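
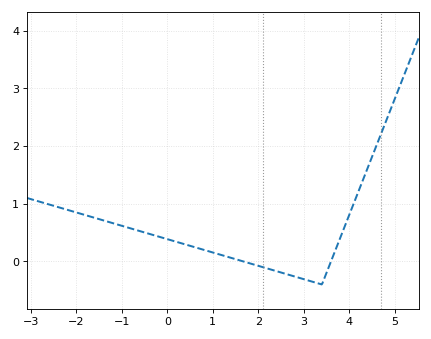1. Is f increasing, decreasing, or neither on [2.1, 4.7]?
neither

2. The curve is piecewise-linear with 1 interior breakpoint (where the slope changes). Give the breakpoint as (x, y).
(3.4, -0.4)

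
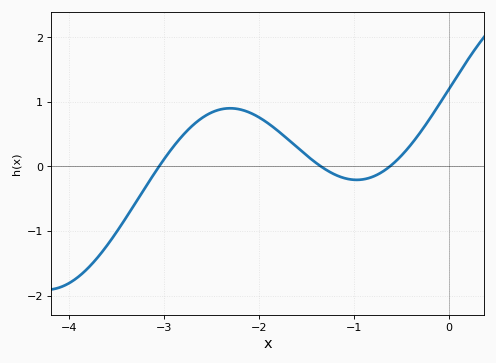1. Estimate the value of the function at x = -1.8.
0.6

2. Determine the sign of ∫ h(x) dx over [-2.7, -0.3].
positive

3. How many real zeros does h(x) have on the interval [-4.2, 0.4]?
3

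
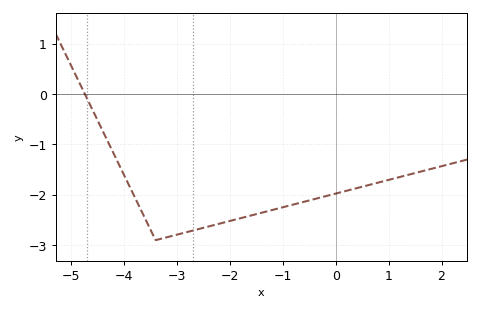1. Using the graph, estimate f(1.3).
-1.6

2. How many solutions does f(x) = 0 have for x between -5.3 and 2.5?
1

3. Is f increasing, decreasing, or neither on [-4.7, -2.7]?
neither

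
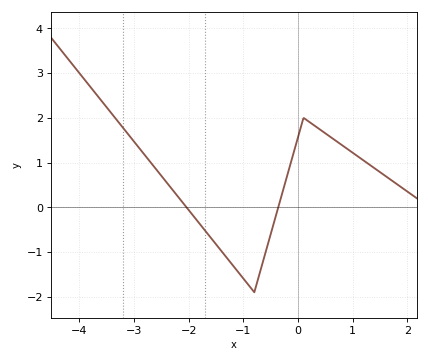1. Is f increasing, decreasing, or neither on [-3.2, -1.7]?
decreasing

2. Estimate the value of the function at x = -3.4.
2.1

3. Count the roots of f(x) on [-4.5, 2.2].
2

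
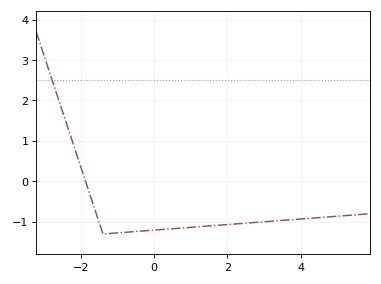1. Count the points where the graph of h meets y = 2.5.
1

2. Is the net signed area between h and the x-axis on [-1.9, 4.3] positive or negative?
negative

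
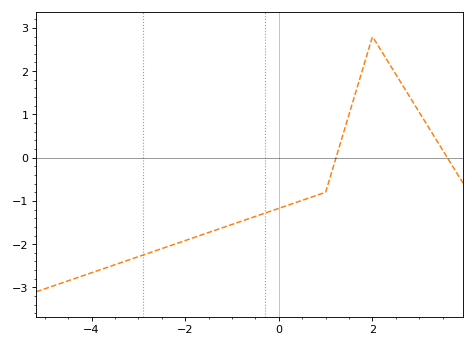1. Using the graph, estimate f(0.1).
-1.1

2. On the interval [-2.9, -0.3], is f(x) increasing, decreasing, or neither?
increasing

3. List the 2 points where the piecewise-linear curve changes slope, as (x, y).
(1, -0.8); (2, 2.8)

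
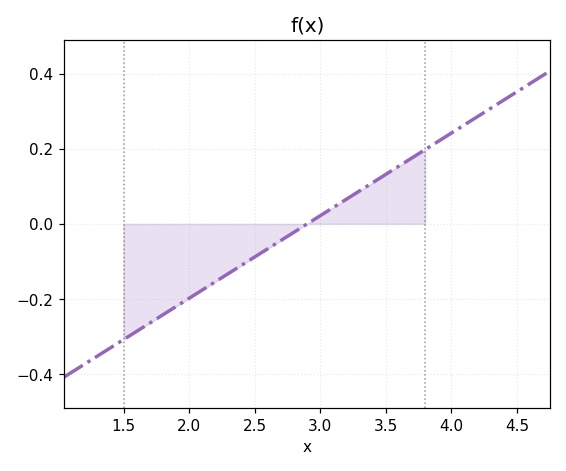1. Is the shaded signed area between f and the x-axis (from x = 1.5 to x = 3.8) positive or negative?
negative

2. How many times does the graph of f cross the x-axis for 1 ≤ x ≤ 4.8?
1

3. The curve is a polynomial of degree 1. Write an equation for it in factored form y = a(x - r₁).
y = 0.22(x - 2.9)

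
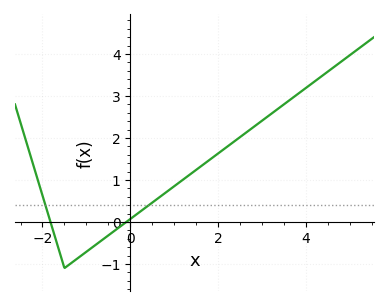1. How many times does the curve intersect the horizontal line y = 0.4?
2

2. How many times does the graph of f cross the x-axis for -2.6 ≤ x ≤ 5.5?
2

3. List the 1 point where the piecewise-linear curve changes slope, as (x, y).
(-1.5, -1.1)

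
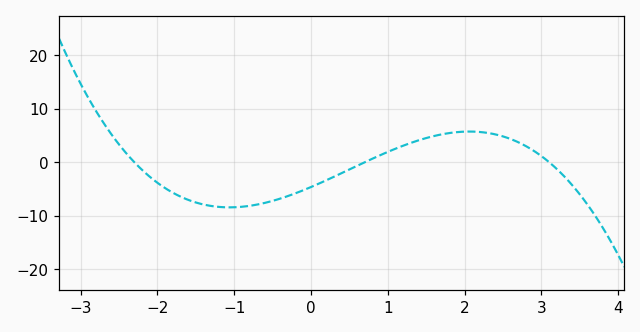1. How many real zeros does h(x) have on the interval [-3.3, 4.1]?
3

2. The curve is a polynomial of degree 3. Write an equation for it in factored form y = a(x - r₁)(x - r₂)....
y = -0.93(x + 2.3)(x - 0.7)(x - 3.1)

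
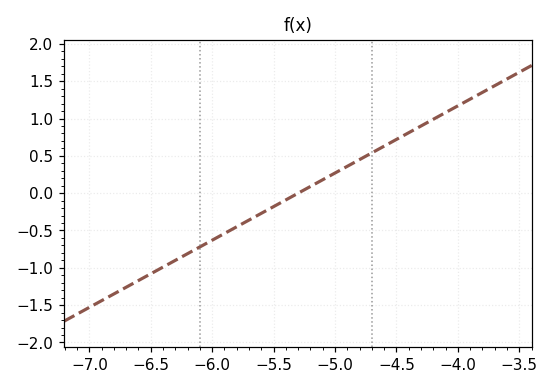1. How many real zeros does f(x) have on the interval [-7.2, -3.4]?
1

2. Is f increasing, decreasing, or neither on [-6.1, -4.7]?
increasing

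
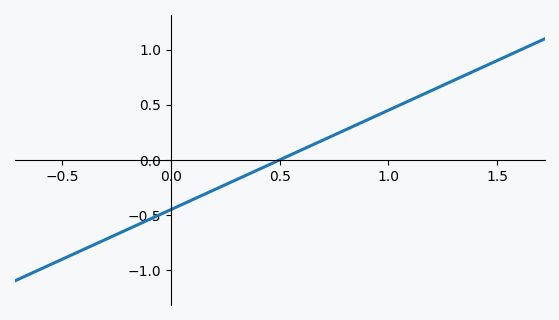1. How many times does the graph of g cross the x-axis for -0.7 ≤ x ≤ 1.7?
1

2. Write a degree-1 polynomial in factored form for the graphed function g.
y = 0.9(x - 0.5)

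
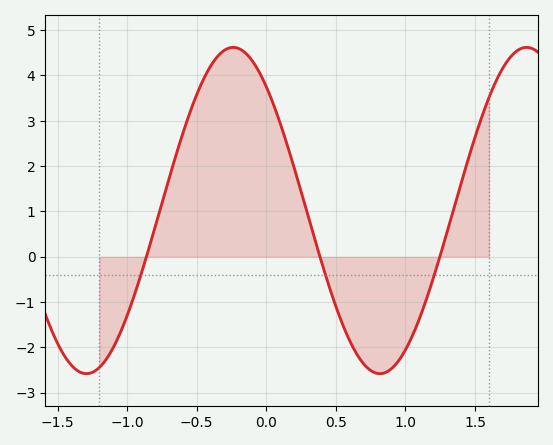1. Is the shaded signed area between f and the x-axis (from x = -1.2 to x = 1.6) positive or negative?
positive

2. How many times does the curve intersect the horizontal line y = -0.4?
3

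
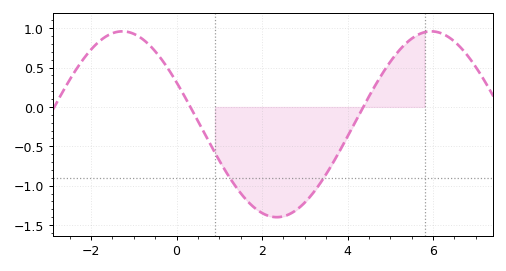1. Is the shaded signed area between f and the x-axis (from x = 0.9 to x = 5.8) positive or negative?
negative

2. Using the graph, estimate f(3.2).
-1.09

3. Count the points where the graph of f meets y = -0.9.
2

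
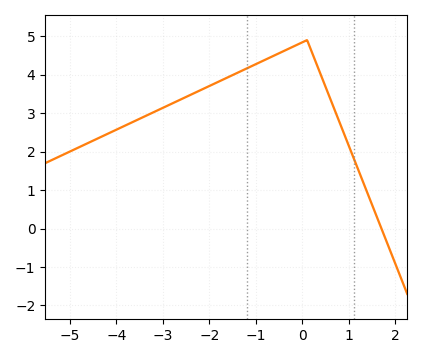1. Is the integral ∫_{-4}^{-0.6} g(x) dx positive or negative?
positive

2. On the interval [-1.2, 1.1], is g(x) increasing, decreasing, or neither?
neither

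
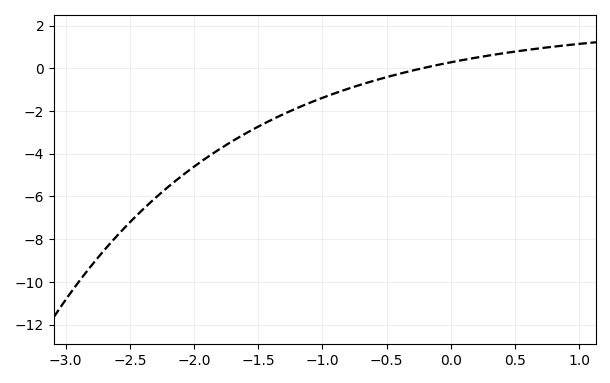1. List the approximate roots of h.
-0.221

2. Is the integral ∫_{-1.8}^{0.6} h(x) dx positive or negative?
negative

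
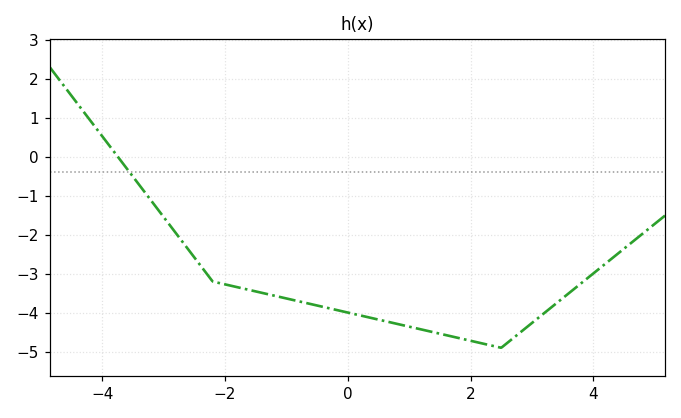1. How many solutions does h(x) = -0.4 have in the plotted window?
1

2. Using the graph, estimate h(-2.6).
-2.4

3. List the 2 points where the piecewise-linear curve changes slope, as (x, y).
(-2.2, -3.2); (2.5, -4.9)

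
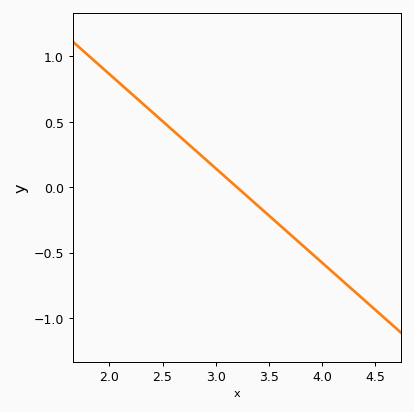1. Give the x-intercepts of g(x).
3.2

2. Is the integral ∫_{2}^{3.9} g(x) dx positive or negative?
positive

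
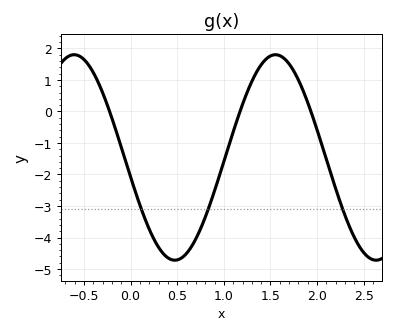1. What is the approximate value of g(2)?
-0.585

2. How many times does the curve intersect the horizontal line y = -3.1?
3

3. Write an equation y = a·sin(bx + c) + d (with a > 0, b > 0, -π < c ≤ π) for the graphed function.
y = 3.26sin(2.91x - 2.95) - 1.46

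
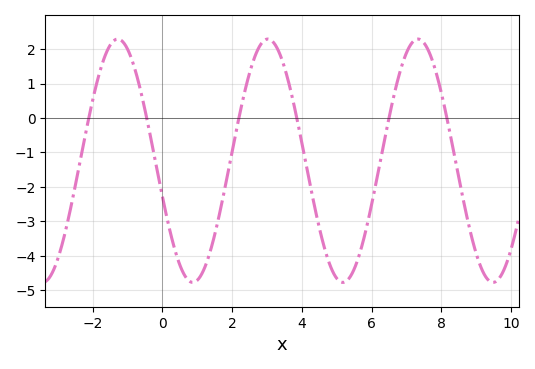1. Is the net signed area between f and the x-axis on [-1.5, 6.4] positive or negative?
negative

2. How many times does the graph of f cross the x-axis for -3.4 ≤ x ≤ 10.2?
6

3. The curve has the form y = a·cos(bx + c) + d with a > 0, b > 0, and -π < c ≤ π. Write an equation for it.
y = 3.53cos(1.46x + 1.87) - 1.24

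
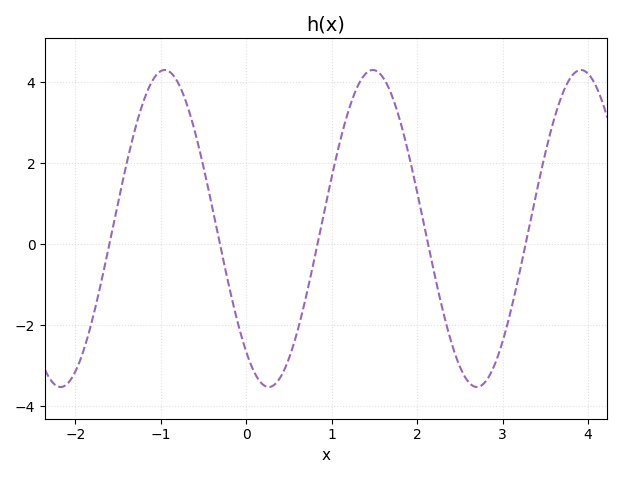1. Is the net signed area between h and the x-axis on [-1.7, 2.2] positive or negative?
positive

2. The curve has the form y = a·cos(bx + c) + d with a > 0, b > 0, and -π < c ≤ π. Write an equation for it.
y = 3.91cos(2.58x + 2.46) + 0.39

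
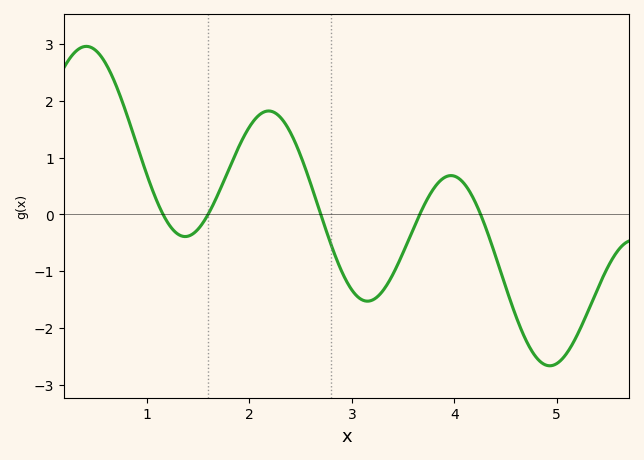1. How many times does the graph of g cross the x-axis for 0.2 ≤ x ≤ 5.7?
5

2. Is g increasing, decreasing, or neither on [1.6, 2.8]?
neither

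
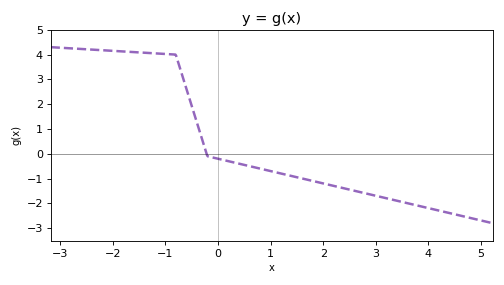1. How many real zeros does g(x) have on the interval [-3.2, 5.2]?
1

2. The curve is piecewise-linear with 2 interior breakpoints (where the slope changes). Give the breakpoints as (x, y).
(-0.8, 4); (-0.2, -0.1)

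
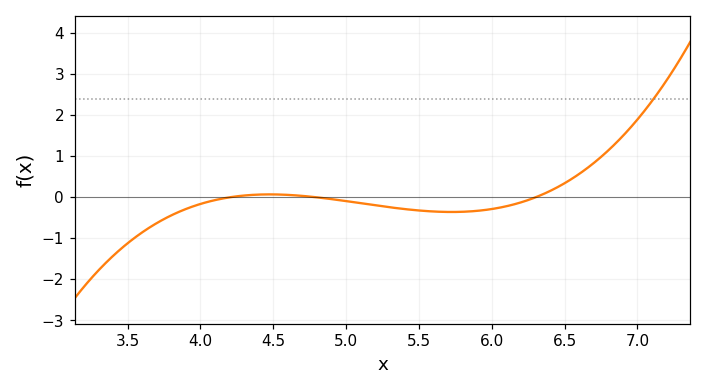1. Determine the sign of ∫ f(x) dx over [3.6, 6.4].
negative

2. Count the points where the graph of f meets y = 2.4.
1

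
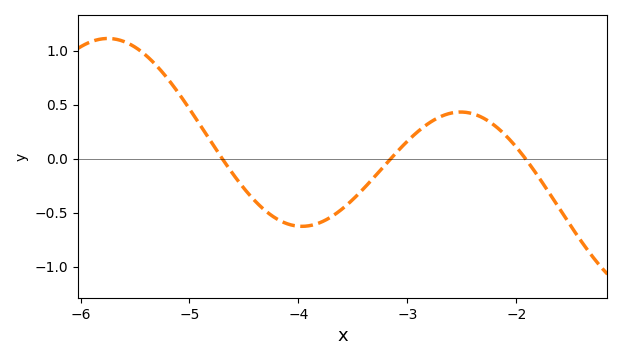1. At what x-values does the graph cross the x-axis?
-4.7, -3.15, -1.92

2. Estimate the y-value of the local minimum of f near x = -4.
-0.625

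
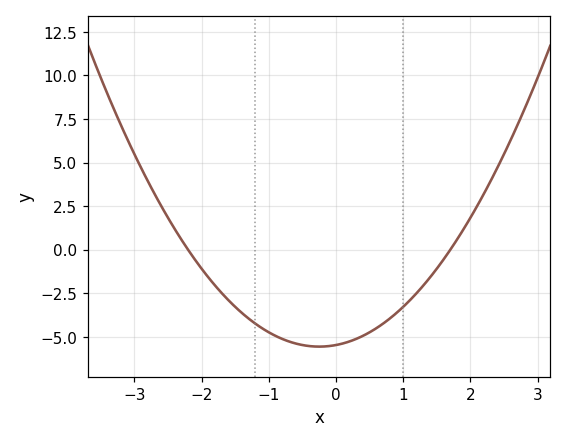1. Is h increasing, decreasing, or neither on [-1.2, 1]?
neither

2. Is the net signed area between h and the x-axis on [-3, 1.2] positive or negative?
negative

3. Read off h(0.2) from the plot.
-5.2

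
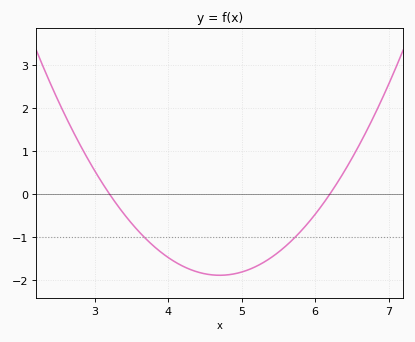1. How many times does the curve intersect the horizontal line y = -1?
2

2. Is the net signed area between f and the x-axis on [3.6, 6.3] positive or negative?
negative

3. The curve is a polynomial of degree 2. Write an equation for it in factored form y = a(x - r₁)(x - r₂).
y = 0.84(x - 3.2)(x - 6.2)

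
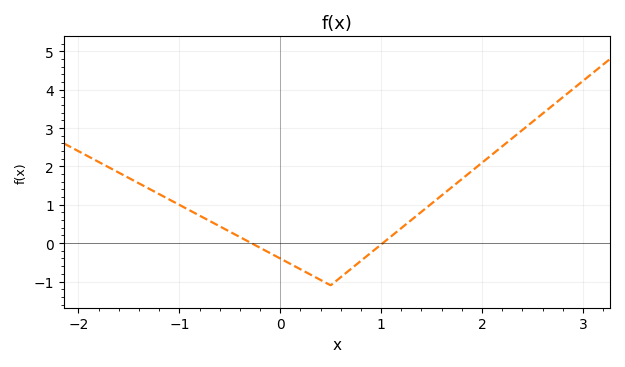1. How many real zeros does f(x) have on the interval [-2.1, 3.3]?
2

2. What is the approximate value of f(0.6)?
-0.887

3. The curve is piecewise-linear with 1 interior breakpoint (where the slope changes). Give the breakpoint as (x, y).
(0.5, -1.1)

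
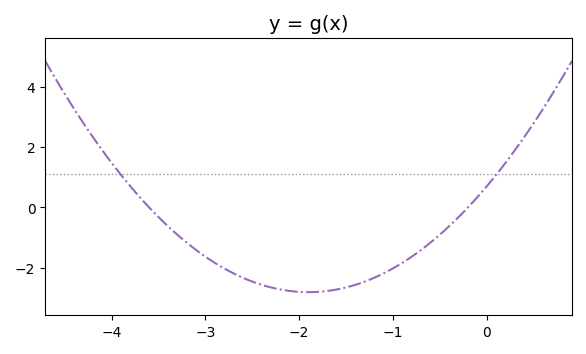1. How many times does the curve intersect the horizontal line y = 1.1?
2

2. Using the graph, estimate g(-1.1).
-2.2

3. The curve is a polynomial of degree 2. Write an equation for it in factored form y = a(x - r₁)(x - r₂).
y = 0.97(x + 3.6)(x + 0.2)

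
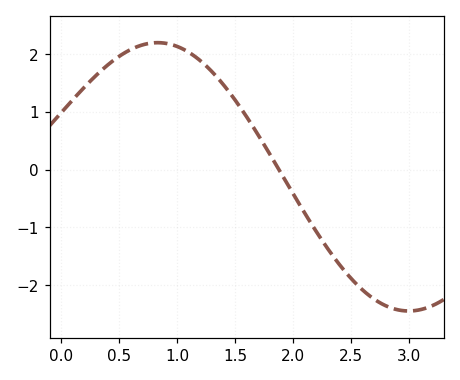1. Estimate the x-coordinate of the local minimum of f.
3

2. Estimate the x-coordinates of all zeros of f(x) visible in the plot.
1.88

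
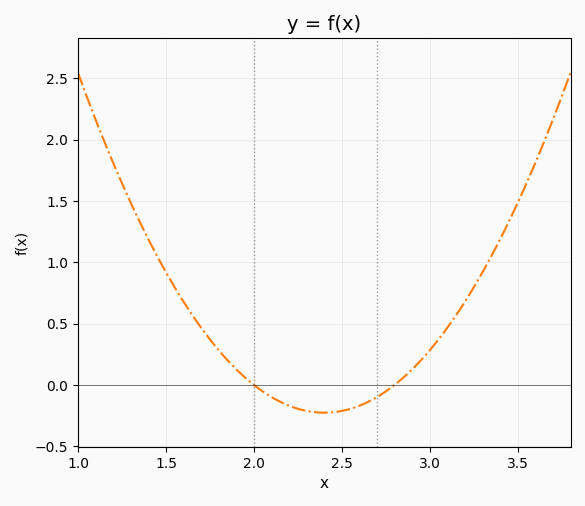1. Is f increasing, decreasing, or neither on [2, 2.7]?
neither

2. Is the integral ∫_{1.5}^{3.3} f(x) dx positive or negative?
positive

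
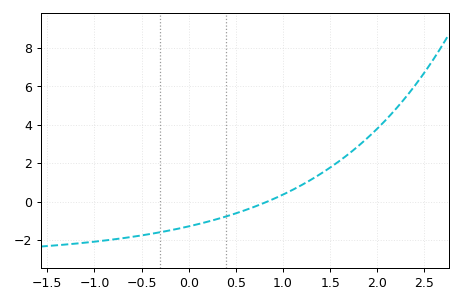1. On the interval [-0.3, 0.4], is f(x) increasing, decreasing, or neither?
increasing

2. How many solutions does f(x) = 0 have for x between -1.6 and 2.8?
1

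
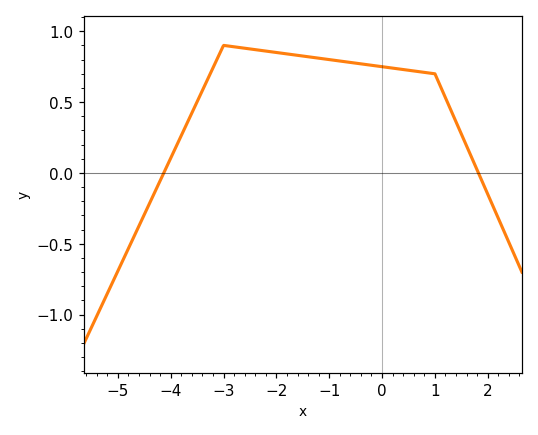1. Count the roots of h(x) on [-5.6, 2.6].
2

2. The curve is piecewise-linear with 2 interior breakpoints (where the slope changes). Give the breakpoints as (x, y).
(-3, 0.9); (1, 0.7)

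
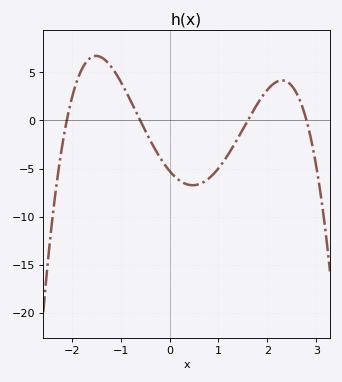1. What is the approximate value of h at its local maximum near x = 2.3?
4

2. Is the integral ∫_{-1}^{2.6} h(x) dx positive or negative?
negative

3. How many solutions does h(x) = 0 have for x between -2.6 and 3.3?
4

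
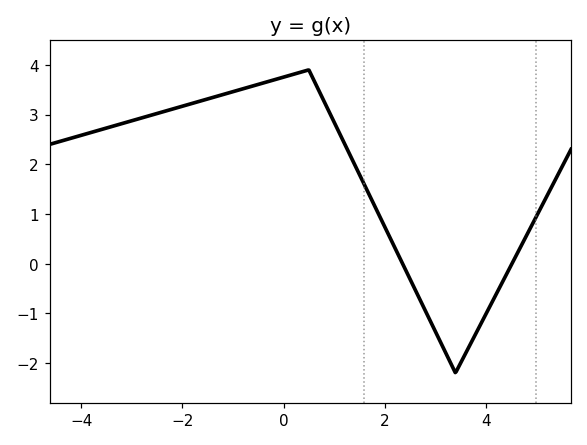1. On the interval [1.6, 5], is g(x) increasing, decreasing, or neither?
neither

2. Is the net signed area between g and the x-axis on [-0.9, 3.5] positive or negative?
positive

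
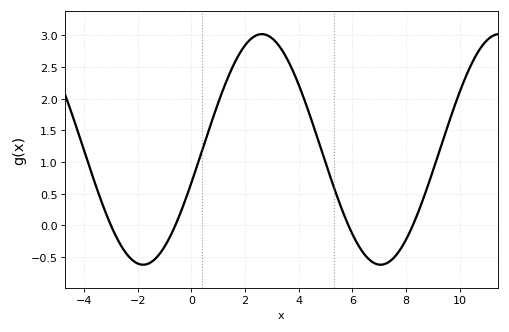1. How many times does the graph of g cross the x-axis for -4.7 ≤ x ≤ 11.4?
4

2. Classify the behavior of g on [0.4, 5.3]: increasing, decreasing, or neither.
neither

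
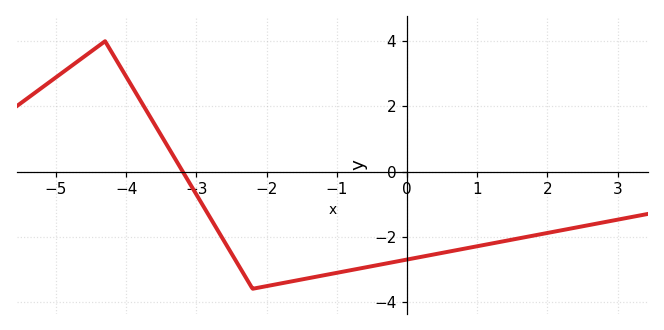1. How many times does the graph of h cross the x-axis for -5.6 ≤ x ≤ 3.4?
1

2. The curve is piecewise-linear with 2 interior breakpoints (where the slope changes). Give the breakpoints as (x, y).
(-4.3, 4); (-2.2, -3.6)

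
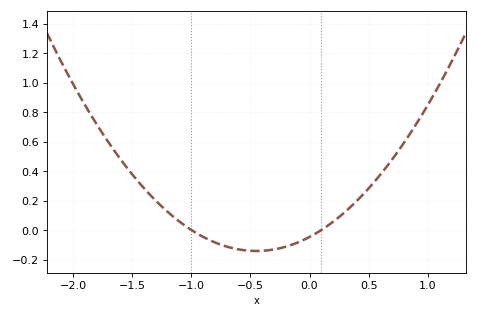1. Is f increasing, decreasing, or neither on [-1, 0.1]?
neither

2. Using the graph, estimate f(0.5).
0.28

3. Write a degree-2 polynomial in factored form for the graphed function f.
y = 0.47(x + 1)(x - 0.1)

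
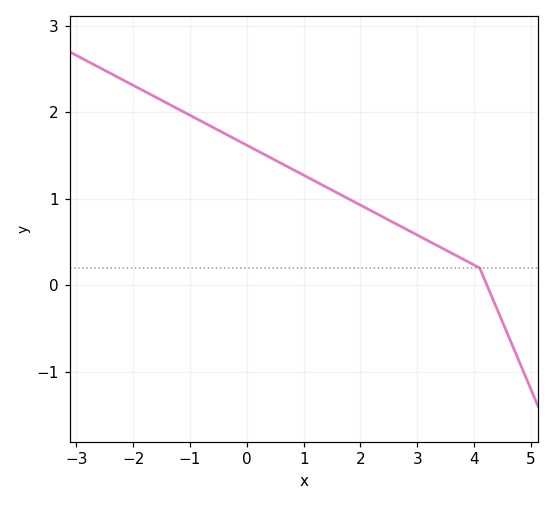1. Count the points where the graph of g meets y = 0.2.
1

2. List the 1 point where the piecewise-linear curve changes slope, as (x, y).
(4.1, 0.2)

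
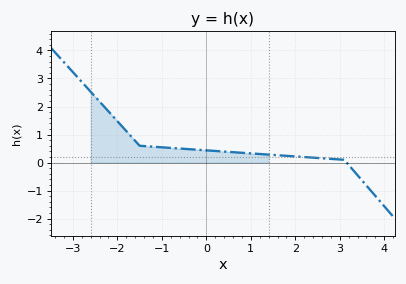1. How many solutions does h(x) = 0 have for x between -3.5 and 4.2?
1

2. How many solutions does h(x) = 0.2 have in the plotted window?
1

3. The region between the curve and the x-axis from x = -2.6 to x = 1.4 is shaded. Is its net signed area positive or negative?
positive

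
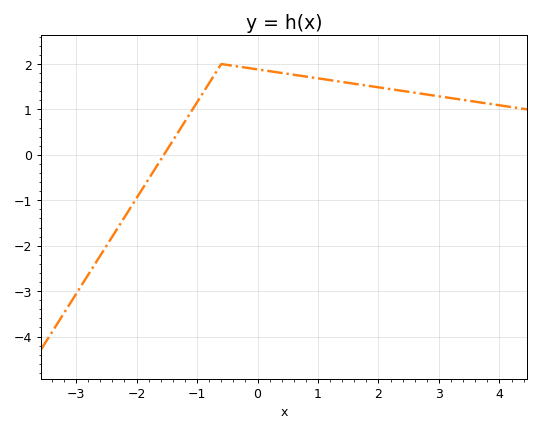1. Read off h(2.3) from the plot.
1.43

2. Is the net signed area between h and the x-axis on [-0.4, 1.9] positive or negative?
positive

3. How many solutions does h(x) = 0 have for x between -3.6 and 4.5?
1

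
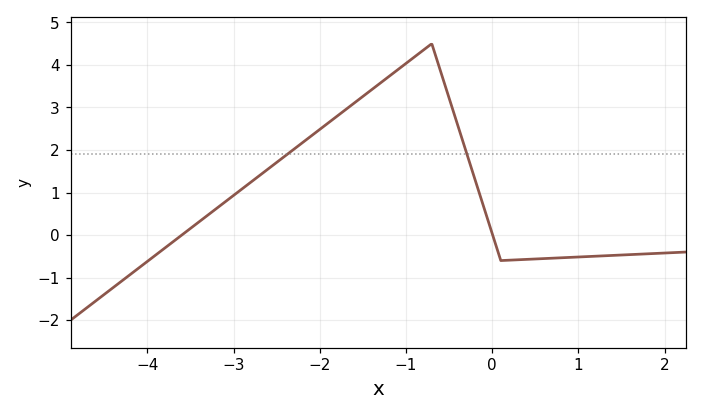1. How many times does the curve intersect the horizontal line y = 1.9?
2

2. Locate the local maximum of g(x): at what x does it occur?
-0.702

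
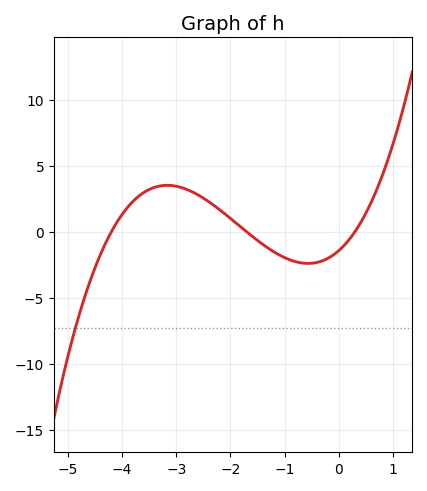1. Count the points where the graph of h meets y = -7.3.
1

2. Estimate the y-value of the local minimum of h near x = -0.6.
-2.5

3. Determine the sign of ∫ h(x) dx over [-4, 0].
positive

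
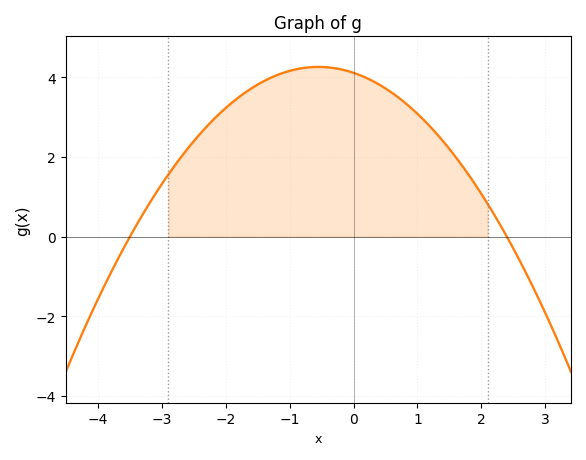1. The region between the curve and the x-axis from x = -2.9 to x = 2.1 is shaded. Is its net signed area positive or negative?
positive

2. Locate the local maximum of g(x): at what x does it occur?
-0.6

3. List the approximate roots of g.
-3.6, 2.4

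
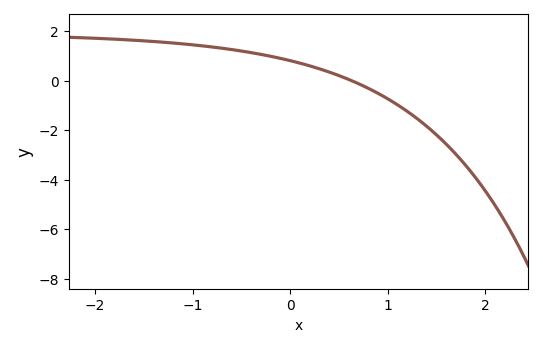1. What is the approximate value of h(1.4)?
-1.84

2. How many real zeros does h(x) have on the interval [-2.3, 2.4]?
1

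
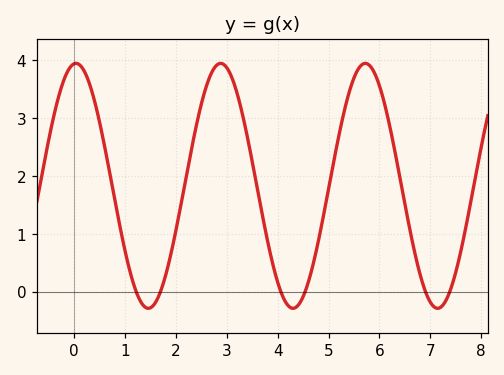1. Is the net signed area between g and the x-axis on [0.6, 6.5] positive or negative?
positive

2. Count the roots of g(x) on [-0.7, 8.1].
6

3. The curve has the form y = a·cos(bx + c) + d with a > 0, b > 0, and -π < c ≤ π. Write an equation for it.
y = 2.12cos(2.2x - 0.08) + 1.83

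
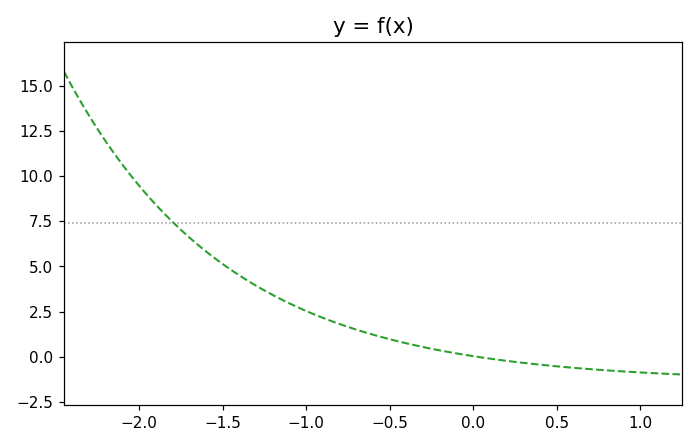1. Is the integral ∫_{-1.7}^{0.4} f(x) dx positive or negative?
positive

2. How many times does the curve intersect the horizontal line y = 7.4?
1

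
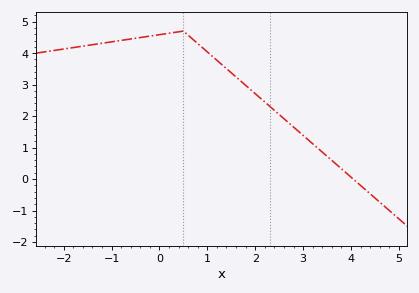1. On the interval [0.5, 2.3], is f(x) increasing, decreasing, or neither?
decreasing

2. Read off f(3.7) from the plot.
0.46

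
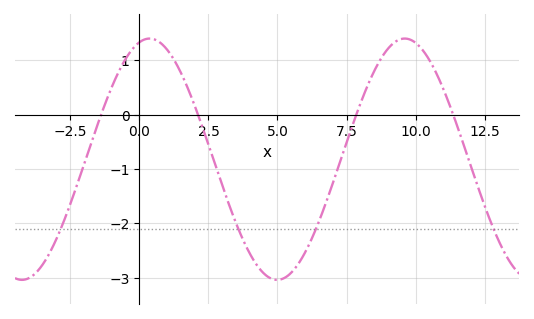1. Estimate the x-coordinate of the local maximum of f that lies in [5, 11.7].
9.5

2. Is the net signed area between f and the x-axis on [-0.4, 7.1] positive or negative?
negative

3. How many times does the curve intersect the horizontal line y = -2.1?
4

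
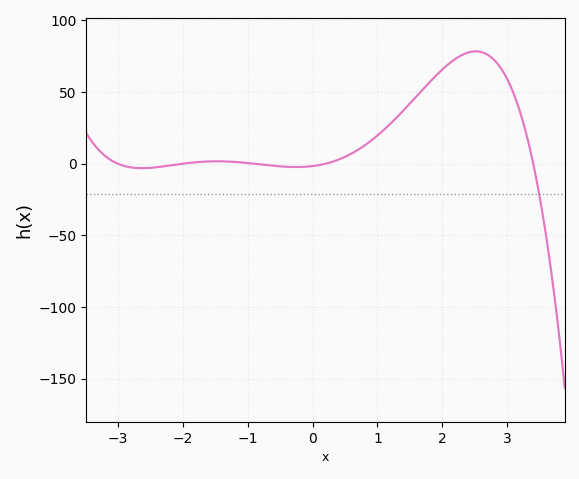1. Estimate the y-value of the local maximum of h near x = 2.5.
78.4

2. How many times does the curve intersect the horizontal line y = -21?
1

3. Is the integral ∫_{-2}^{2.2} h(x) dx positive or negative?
positive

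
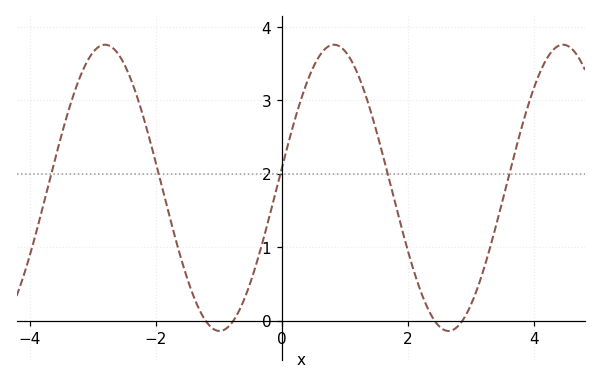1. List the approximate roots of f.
-1.21, -0.769, 2.42, 2.86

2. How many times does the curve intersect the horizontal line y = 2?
5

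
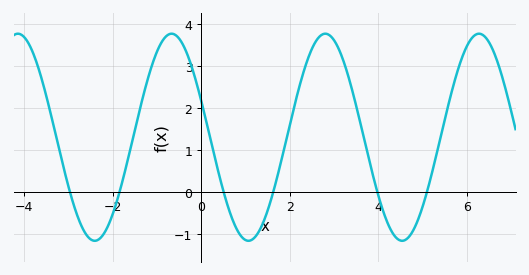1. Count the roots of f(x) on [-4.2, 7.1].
6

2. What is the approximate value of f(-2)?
-0.5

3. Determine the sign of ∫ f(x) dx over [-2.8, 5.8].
positive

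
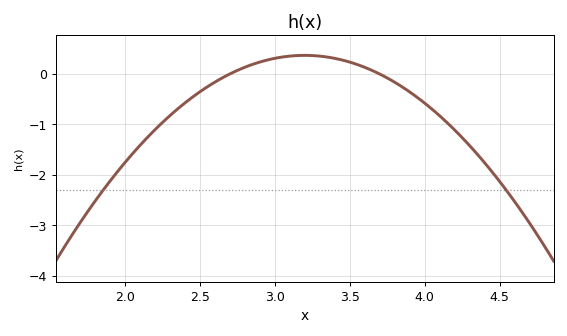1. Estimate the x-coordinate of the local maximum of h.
3.2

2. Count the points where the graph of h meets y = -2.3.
2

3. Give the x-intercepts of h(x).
2.7, 3.7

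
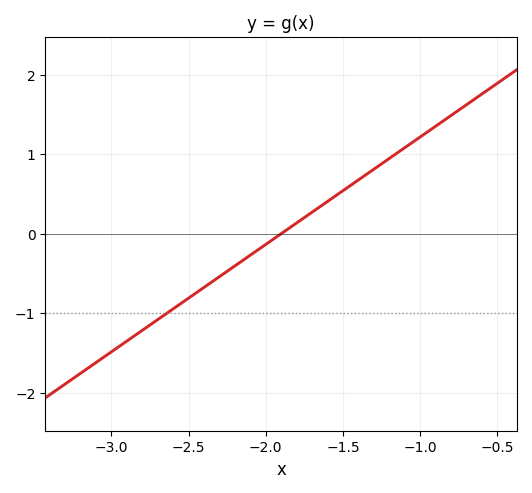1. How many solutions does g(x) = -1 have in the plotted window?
1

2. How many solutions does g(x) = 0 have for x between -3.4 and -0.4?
1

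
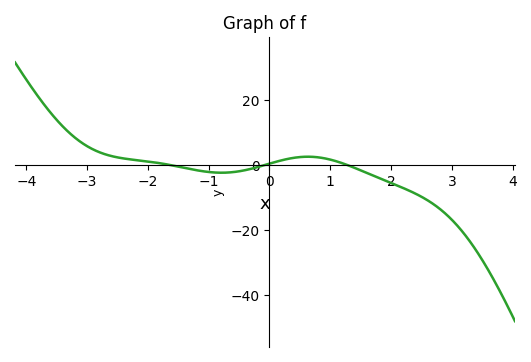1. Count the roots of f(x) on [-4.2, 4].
3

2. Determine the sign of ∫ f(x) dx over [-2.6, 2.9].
negative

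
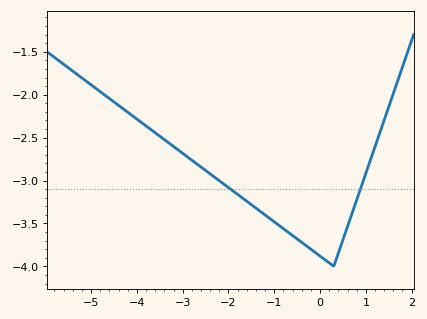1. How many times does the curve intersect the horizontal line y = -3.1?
2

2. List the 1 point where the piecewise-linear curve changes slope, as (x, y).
(0.3, -4)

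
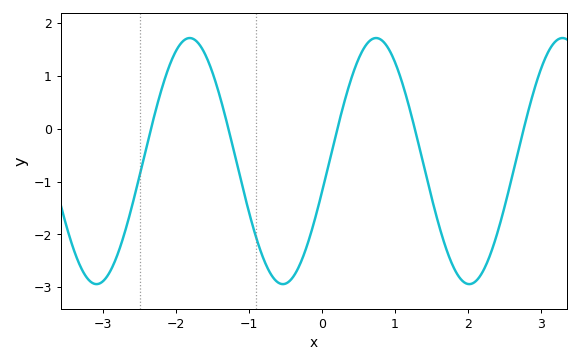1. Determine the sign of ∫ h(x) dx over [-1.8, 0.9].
negative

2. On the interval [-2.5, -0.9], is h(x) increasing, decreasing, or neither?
neither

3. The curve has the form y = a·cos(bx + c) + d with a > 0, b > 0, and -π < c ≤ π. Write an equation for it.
y = 2.33cos(2.46x - 1.82) - 0.61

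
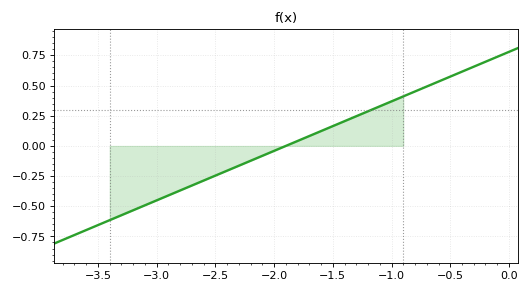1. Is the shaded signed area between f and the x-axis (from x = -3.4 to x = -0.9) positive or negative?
negative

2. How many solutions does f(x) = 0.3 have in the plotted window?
1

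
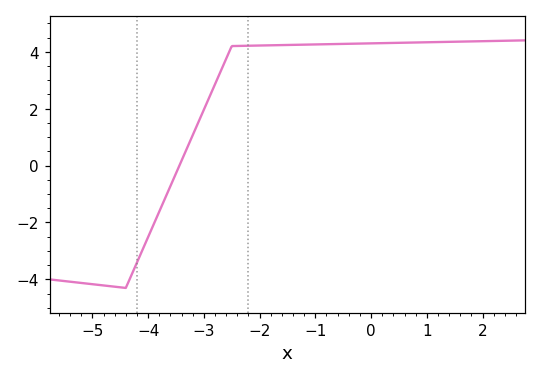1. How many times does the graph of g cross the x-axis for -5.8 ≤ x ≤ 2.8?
1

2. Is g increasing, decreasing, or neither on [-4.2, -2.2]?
increasing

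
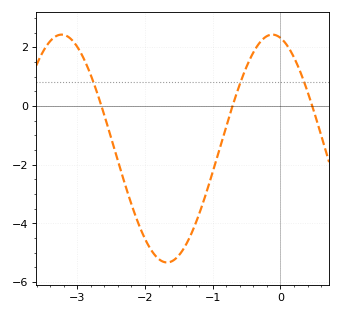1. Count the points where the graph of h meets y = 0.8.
3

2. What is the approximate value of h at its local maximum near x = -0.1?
2.43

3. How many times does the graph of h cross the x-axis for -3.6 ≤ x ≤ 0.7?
3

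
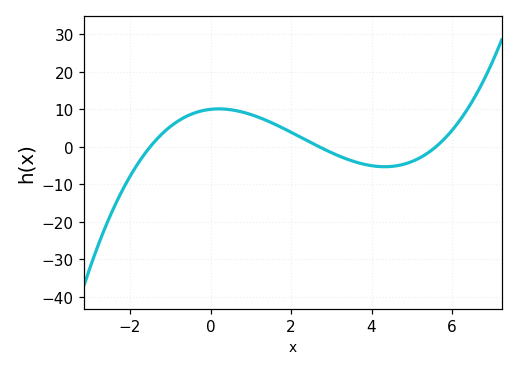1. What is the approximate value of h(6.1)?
5.68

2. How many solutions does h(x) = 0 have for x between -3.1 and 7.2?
3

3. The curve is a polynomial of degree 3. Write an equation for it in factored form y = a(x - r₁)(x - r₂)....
y = 0.44(x + 1.5)(x - 2.7)(x - 5.6)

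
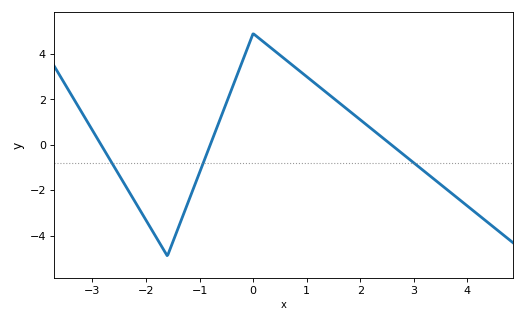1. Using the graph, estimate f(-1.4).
-3.6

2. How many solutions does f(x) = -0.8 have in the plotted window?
3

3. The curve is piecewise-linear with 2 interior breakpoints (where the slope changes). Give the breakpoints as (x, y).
(-1.6, -4.9); (0, 4.9)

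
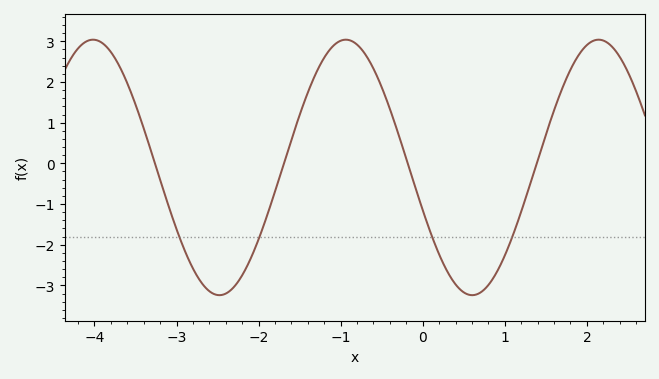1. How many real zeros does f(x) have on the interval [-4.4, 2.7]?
4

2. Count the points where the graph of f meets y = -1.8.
4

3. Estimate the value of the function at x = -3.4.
0.9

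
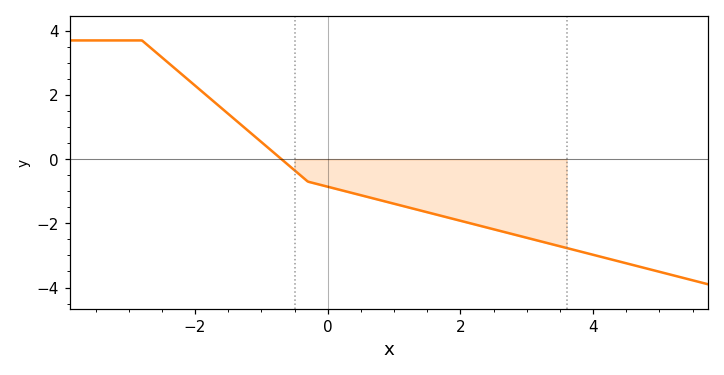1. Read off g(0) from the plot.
-0.859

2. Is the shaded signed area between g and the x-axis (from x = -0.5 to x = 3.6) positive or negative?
negative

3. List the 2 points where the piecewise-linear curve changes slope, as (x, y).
(-2.8, 3.7); (-0.3, -0.7)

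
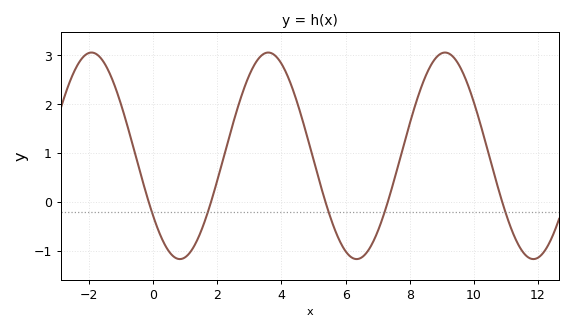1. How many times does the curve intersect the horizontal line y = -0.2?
5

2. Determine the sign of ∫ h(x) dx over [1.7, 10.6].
positive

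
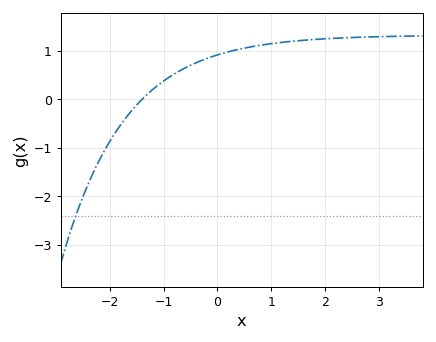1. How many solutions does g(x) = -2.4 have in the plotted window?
1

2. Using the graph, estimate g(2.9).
1.29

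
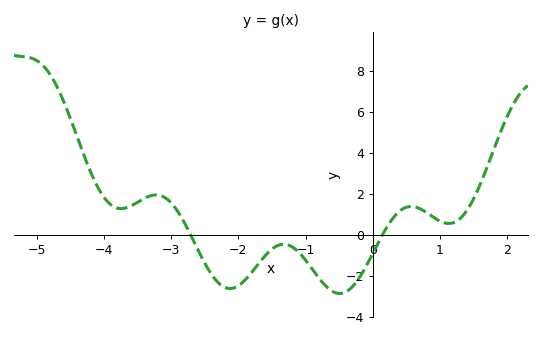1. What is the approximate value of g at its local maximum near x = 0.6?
1.4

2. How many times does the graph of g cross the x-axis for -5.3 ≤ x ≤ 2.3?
2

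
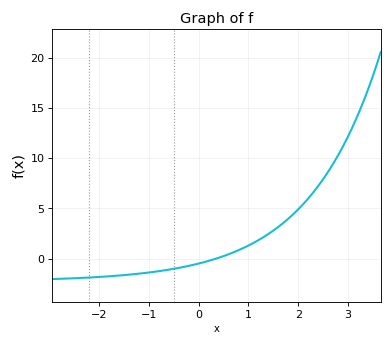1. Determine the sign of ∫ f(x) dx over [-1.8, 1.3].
negative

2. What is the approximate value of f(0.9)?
1.05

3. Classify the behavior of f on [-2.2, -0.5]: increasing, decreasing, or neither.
increasing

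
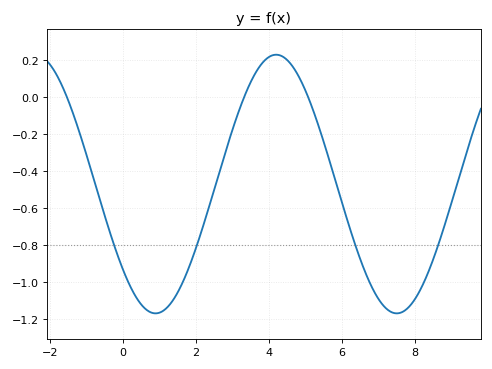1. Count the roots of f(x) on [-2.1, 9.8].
3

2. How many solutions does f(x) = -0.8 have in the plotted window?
4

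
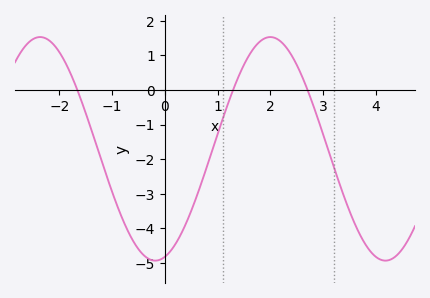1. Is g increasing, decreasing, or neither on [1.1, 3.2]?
neither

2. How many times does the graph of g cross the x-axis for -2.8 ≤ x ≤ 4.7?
3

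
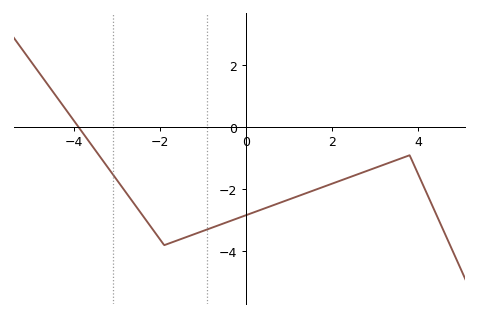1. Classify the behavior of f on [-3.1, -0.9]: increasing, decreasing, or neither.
neither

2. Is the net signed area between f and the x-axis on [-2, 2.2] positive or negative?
negative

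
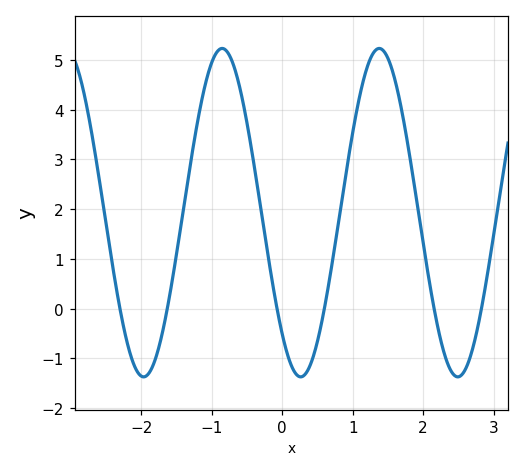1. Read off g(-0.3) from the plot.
2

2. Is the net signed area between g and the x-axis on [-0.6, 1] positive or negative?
positive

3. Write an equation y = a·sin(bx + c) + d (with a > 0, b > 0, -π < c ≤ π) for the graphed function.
y = 3.3sin(2.8x - 2.3) + 1.93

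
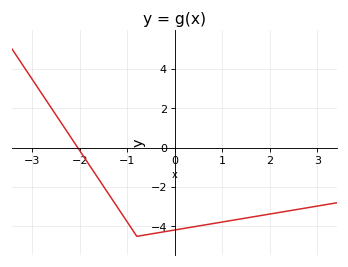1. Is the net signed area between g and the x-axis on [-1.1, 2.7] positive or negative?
negative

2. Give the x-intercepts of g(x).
-2.05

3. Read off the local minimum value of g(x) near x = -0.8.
-4.5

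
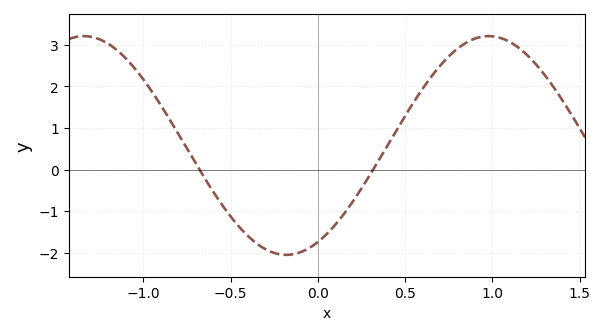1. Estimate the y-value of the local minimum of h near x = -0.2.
-2.05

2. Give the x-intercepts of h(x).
-0.679, 0.316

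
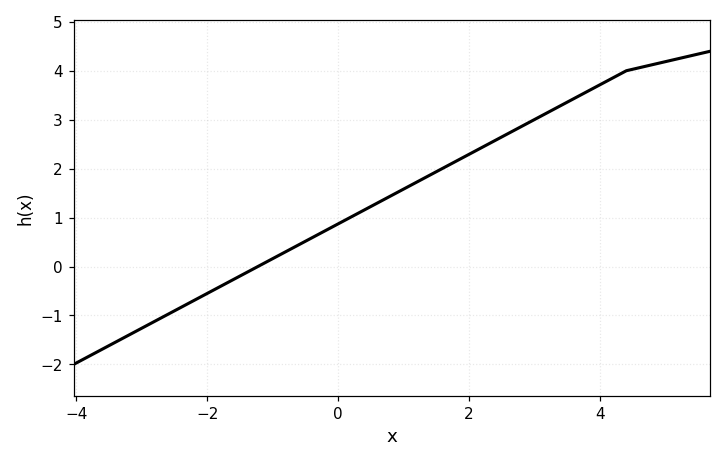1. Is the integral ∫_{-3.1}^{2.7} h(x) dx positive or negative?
positive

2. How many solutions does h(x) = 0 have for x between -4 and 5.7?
1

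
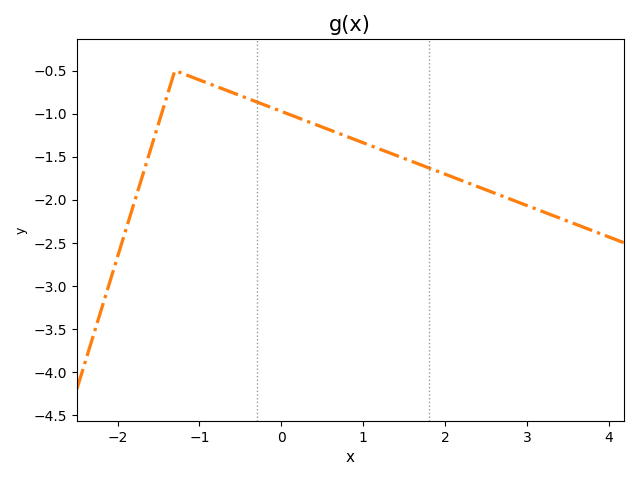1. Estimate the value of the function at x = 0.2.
-1.05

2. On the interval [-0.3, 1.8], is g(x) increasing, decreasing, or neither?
decreasing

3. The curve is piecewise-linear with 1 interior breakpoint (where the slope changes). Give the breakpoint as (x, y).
(-1.3, -0.5)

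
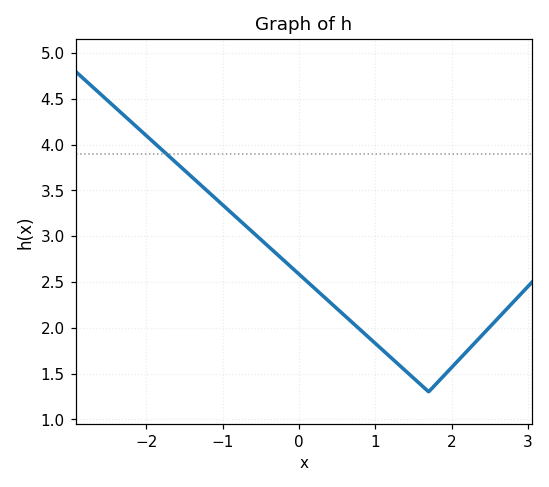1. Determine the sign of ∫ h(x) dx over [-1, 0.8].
positive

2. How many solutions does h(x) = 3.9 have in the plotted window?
1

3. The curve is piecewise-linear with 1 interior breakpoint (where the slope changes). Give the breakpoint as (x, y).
(1.7, 1.3)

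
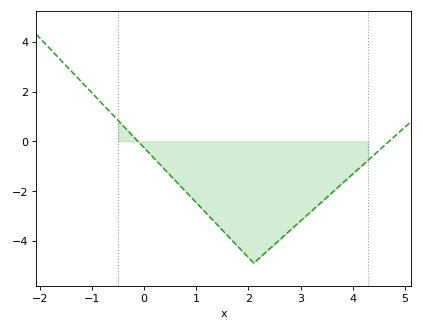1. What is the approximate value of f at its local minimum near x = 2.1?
-4.9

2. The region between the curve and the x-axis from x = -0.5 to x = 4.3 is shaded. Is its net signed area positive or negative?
negative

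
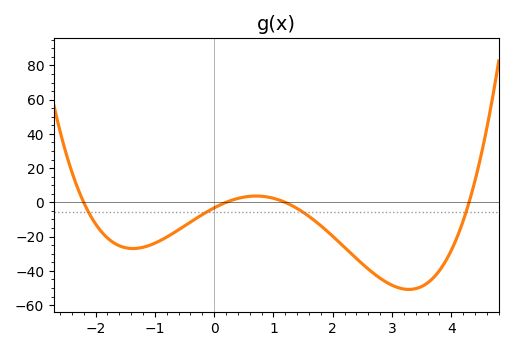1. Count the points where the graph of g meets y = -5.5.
4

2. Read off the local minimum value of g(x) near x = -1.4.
-27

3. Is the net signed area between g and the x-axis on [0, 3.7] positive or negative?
negative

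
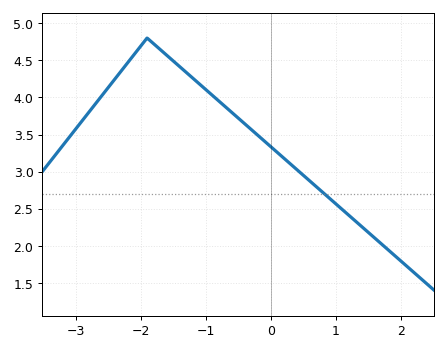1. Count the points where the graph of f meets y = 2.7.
1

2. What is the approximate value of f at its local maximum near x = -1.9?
4.8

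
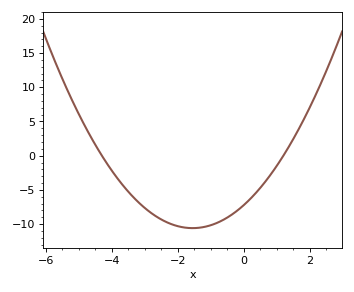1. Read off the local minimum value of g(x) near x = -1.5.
-10.5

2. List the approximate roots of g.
-4.2, 1.2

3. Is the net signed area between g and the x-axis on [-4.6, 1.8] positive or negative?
negative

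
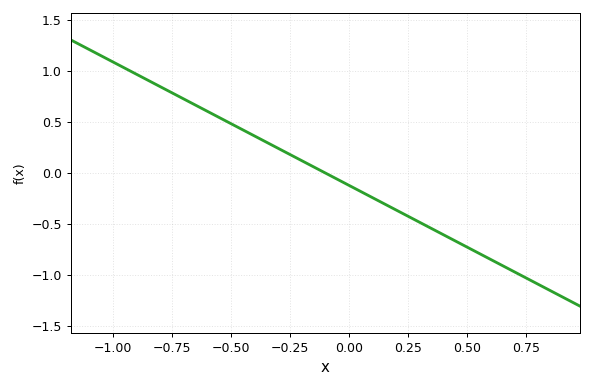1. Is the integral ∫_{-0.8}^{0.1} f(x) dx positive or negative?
positive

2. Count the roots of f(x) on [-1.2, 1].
1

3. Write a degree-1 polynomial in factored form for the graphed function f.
y = -1.21(x + 0.1)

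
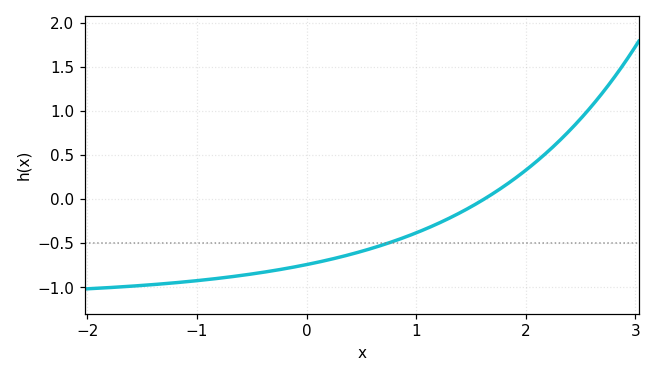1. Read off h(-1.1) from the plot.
-0.935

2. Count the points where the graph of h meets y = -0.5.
1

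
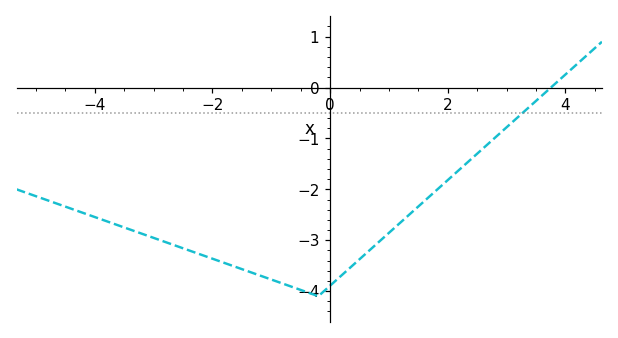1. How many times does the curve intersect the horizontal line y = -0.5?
1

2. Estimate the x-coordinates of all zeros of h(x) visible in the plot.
3.8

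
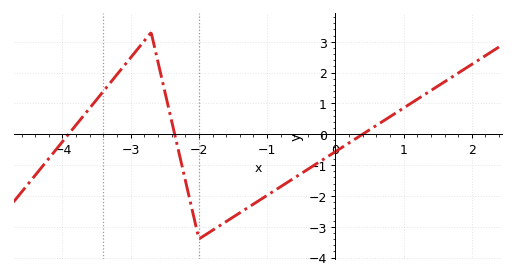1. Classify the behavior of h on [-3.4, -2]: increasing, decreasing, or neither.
neither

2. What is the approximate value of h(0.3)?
-0.143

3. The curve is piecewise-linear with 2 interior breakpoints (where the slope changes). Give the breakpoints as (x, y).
(-2.7, 3.3); (-2, -3.4)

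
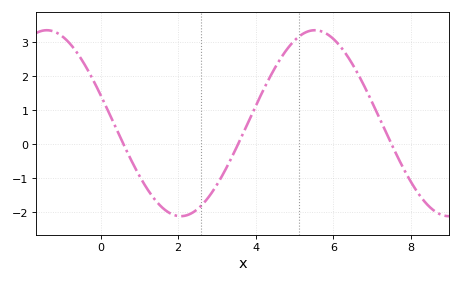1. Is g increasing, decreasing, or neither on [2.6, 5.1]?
increasing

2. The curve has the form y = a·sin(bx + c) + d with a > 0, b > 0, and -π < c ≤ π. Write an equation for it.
y = 2.73sin(0.91x + 2.8) + 0.62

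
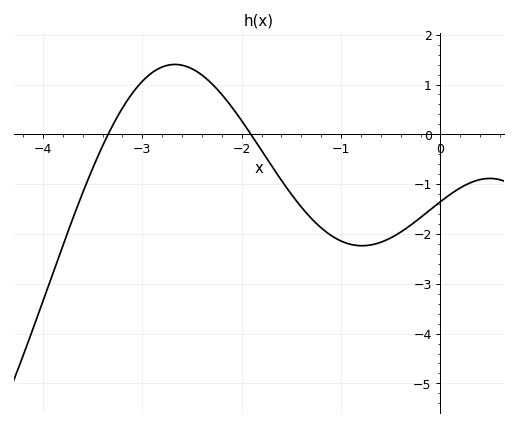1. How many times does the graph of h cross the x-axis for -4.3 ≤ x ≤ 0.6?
2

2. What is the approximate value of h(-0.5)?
-2.08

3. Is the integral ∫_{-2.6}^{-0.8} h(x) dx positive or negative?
negative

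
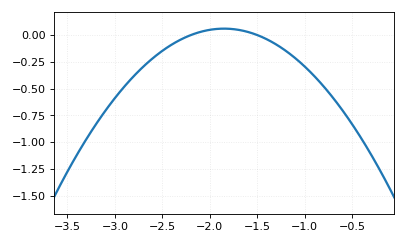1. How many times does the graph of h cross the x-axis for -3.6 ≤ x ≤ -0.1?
2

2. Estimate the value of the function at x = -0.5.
-0.84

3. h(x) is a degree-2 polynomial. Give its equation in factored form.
y = -0.49(x + 2.2)(x + 1.5)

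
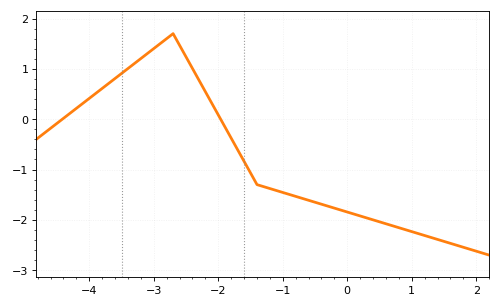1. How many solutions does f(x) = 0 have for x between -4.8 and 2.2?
2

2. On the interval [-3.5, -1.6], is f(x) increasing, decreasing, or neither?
neither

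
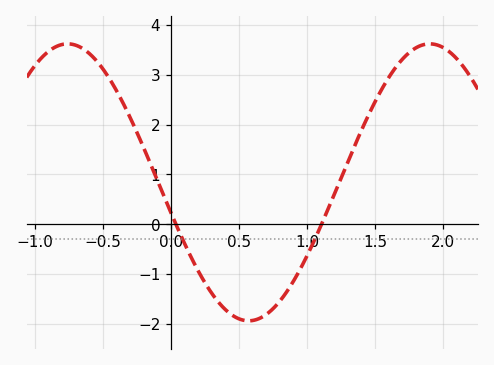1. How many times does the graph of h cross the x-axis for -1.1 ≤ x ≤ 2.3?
2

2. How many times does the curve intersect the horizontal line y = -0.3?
2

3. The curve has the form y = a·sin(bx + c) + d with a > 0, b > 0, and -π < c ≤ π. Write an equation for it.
y = 2.78sin(2.36x - 2.92) + 0.84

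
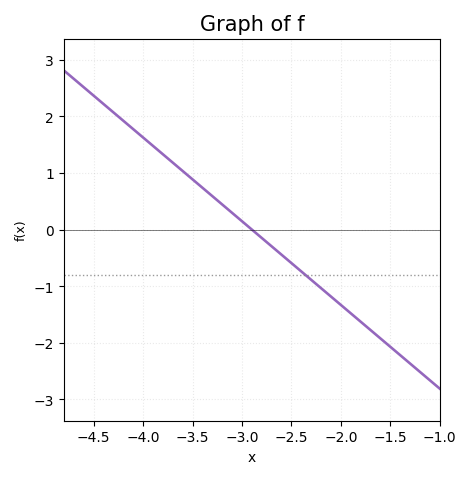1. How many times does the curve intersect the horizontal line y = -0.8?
1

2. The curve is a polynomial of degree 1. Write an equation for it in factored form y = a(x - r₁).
y = -1.48(x + 2.9)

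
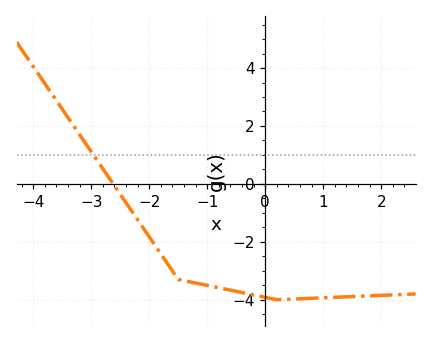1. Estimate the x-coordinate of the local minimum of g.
0.2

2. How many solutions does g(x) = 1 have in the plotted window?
1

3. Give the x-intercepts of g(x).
-2.6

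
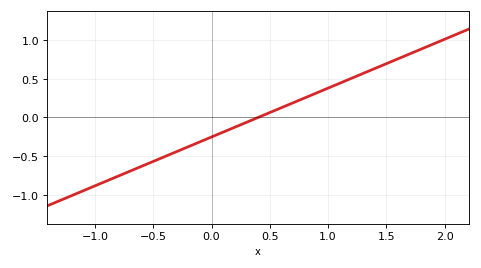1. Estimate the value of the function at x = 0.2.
-0.126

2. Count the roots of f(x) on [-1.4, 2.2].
1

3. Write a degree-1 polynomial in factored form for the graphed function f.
y = 0.63(x - 0.4)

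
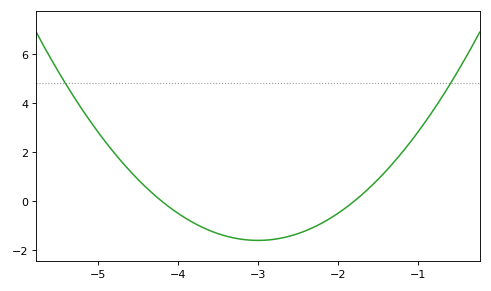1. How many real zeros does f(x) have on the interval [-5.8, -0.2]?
2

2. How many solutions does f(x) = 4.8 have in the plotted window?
2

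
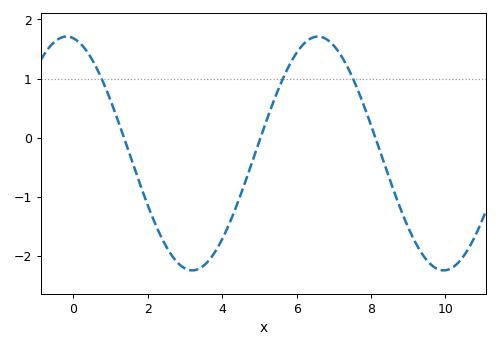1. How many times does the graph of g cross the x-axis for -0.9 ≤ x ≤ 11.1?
3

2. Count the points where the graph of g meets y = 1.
3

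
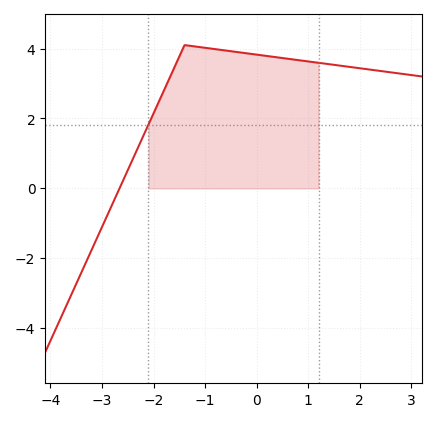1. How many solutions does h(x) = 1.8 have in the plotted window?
1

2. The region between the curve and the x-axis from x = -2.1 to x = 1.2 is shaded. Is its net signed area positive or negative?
positive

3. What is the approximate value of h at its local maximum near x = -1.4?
4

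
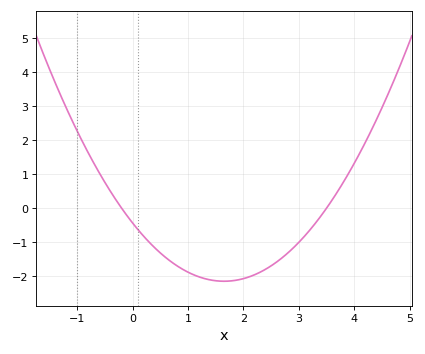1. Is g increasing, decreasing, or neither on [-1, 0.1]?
decreasing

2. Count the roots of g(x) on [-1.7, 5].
2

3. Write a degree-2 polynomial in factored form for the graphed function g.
y = 0.63(x + 0.2)(x - 3.5)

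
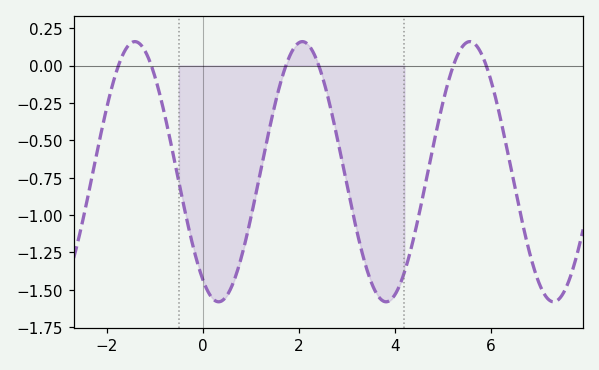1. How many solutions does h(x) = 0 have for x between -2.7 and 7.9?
6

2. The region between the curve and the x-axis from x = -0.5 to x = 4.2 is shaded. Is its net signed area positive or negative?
negative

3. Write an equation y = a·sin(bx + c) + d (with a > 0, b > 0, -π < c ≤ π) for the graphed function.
y = 0.87sin(1.8x - 2.2) - 0.71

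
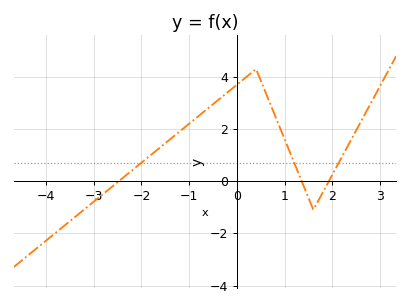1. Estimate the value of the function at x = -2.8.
-0.4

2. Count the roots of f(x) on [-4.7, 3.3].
3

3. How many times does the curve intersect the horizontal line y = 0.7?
3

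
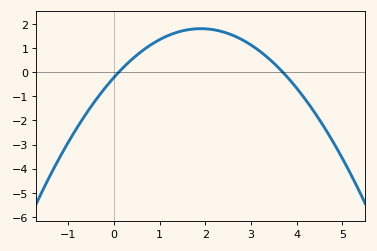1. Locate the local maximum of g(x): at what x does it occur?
1.9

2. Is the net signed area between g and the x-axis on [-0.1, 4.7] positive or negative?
positive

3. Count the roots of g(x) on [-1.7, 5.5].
2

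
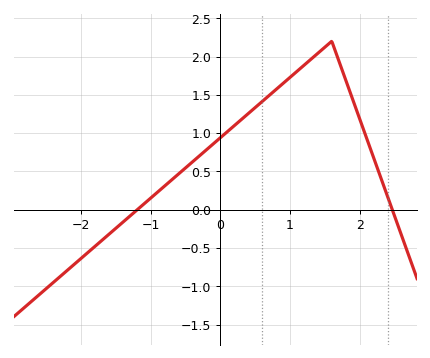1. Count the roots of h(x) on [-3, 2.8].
2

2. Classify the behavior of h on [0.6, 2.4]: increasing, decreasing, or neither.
neither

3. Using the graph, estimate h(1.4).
2.04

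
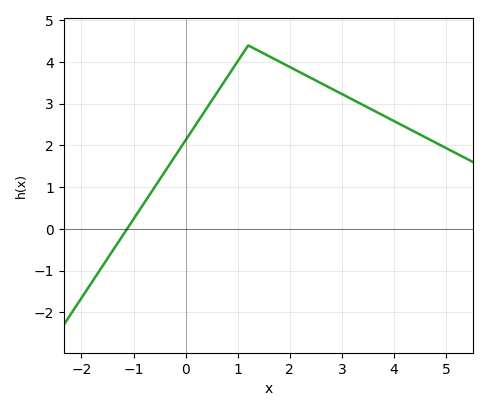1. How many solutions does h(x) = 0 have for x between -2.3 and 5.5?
1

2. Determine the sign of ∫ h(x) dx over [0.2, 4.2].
positive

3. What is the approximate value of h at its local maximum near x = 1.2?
4.4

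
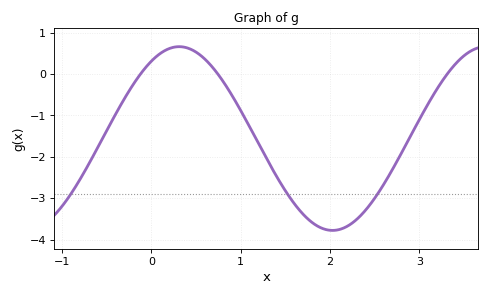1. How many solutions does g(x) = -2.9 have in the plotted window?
3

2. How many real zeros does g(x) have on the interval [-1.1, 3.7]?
3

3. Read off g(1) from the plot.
-0.9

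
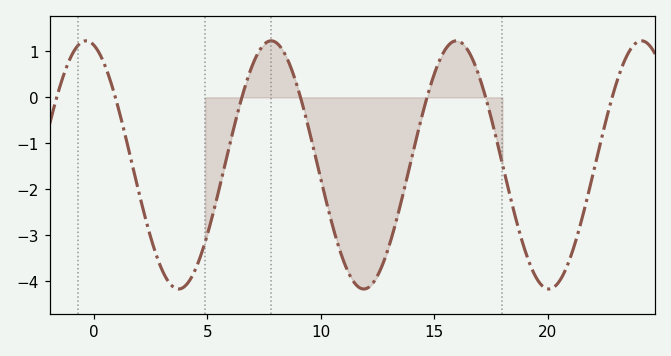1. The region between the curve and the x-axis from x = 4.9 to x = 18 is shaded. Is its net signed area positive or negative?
negative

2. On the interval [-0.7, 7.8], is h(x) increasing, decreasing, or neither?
neither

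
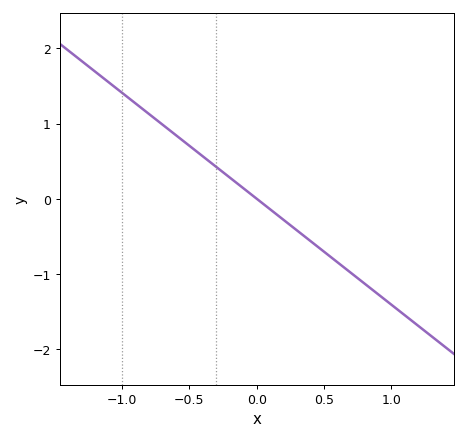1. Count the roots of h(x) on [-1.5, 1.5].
1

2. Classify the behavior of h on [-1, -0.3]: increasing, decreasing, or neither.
decreasing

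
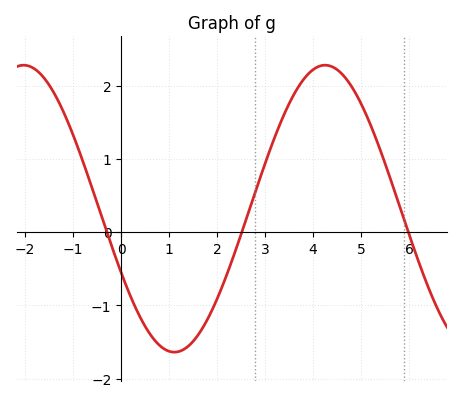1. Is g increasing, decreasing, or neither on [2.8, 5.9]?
neither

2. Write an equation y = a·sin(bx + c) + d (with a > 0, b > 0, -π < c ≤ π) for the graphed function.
y = 1.96sin(1x - 2.7) + 0.32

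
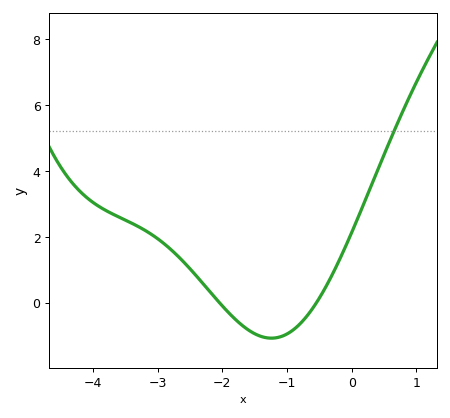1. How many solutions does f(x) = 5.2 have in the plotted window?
1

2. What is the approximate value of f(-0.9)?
-0.821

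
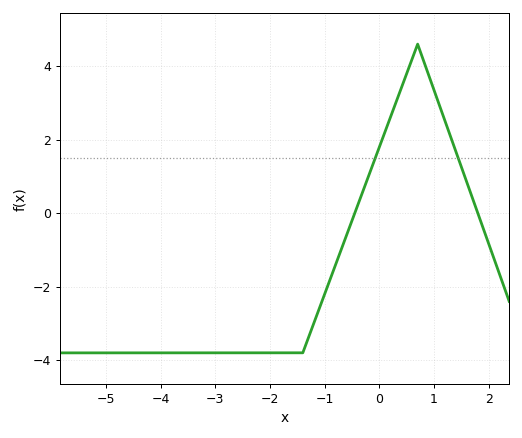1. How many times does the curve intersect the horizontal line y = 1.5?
2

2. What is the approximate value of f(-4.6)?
-3.8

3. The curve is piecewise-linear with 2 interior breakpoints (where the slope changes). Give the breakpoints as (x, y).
(-1.4, -3.8); (0.7, 4.6)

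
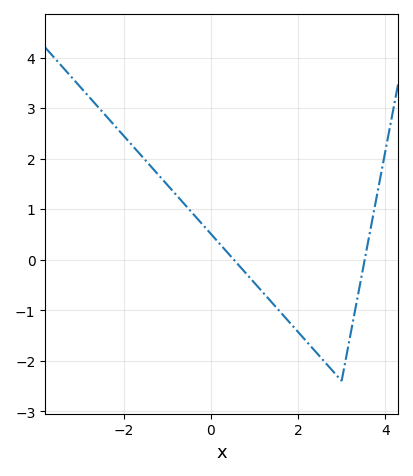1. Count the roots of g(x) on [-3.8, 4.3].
2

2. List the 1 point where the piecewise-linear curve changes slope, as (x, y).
(3, -2.4)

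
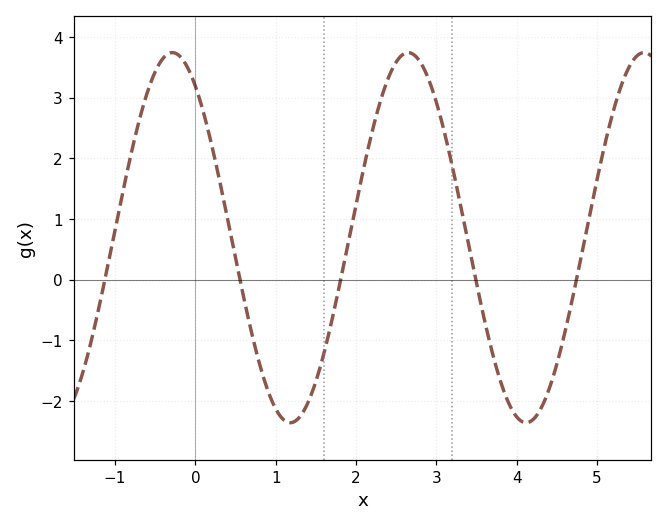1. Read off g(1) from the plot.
-2.1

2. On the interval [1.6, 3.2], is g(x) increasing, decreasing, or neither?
neither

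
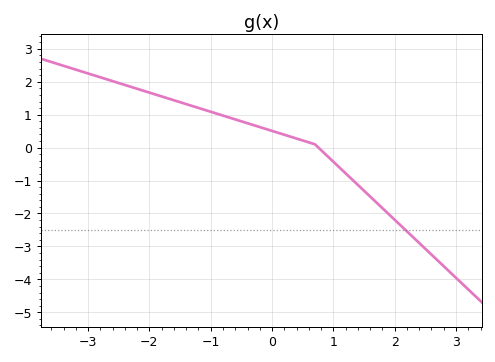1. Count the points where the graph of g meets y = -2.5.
1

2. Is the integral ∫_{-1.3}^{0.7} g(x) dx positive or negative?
positive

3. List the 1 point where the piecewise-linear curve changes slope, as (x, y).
(0.7, 0.1)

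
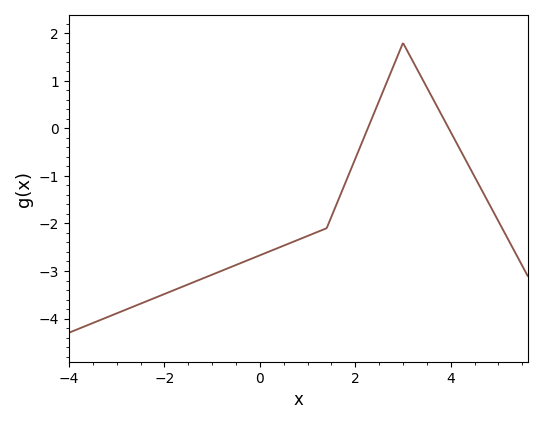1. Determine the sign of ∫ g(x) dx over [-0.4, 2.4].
negative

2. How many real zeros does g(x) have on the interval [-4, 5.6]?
2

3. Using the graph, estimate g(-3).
-3.9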